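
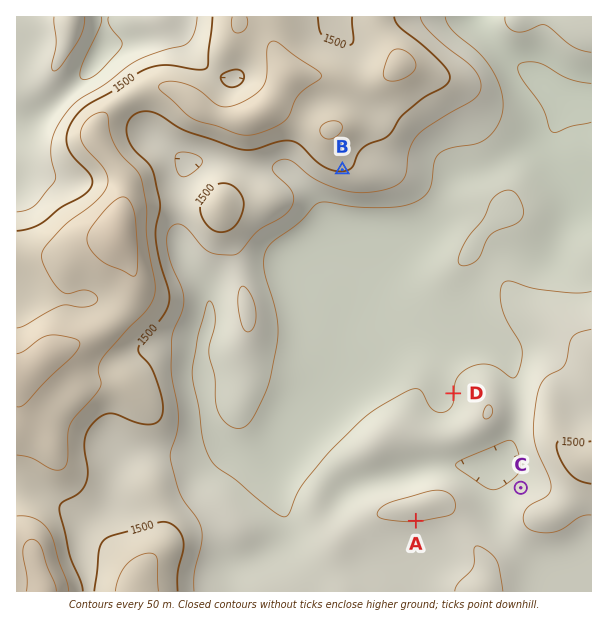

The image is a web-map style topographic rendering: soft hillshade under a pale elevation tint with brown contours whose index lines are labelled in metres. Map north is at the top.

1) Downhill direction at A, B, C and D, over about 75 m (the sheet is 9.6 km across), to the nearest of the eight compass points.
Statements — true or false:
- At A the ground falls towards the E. false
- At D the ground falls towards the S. false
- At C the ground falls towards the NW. true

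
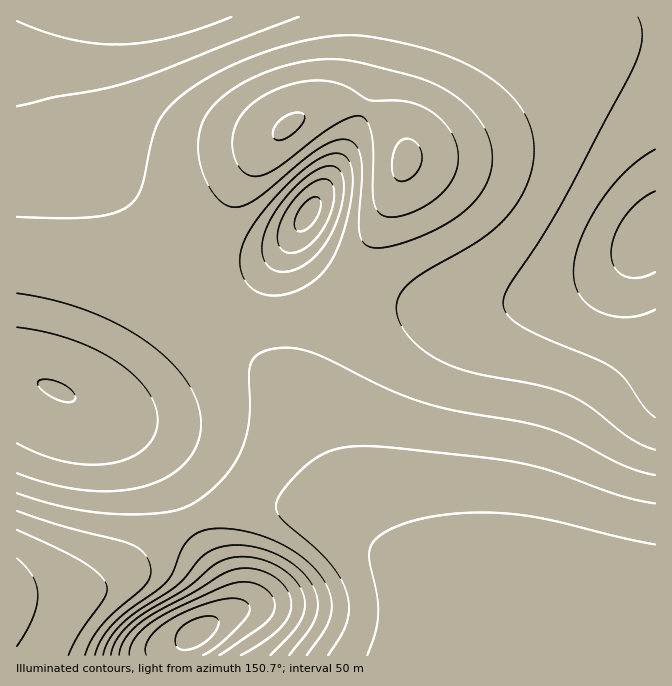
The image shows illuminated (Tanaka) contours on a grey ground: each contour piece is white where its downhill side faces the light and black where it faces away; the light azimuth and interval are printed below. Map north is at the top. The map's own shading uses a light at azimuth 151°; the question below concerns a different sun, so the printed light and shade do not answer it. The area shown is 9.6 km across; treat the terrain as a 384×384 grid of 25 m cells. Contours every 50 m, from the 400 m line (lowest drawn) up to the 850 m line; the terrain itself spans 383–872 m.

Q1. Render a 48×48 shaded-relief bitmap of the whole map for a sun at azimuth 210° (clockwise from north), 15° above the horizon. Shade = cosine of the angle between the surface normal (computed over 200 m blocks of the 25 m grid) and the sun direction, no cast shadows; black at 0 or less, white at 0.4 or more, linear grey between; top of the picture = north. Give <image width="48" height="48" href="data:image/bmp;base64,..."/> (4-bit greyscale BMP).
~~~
<image width="48" height="48" href="data:image/bmp;base64,Qk32BAAAAAAAAHYAAAAoAAAAMAAAADAAAAABAAQAAAAAAIAEAAATCwAAEwsAABAAAAAAAAAAAAAAABEREQAiIiIAMzMzAERERABVVVUAZmZmAHd3dwCIiIgAmZmZAKqqqgC7u7sAzMzMAN3d3QDu7u4A////AKqqqqmaq8zd7ty7uqqZmZmZmaqqqqqqqqqqqpd3iqu8zdy7qpmZmZmZmqqqqqqqqqqqqXUzNVZ4q7upmIiZmZmqqqqqqqqqqqqqqoYxABI1eIh2ZneJmZqqqqqqqqqqqru7uqhkIREjRVQzNFaImaqqqqqqqqq7u7u7u7updlREMyEAE1aJmqqqqqqqq7u7u8zMzMzMupdkIQAAE1eJqqqqqqq7u7u7u93d3d3cy6hkIAABNXiaqqqqq7u7u7u7u//u7u3dy6hkIQEjV4mqqqqru7u7u7zMzP///+7ty6l2RERWiZqqqru7u7u7zMzMzP////7tzLqYd3eJmqqqu7u7u7vMzMzN3f///+7t3LupmZmaqqq7u7u7u8zMzM3d3f///u7dzLu6qqqqqqu7u7u7zMzMzd3d7v/+7t3cy7uqqqqqqru7u7vMzMzM3d3e7u7t3dzLu6qqqqqqqru7u8zMzMzN3d3u7t3dzMu7qqqZmaqqq7u7vMzMzMzd3d3u7szMy7uqmZmZmZqqq7u8zMzMzM3d3d3u7szLu6qZmIiImZqqq7u8zMzMzd3d3d3d3cu7qpmIiIiIiZqqu7vMzMzN3d3d3d3d3LuqmYiHd3eIiZqqu7vMzMzN3d3d3d3MzKqZiHd3d3eImZqru7vMzMzMzMzMzMzMu5mId3ZmZ3eImaqru7vMzMzMzMzMzMzMu4d3ZmZmZ3iJmqq7u7vMzMzMzMzMzMzMu3ZmZmZnd4iZqru7u7u7zMzMu7zMzMzMu2ZmZmZ3iJmqu7u7u7u7u7u7u7u8zMzMy2ZmZ3eIiZqrvMzLu7u7u7u6qru7zMzMzHd3eIiZmaqrzN3Mu6qqqqqqqqq7vMzMzIiIiZmaqqq7zd7cuqqZmZmZmqqru8zMzJmZmaqqqqqrze7tupmZmZmZmZqqu8zMzKqqqqqqqqqqvO/9ypiIiIiImZmqq7vMzKqqqqqqqqqqq97+yod3d3iIiZmaqru7u7u7u7qqqqmZmr3tuYdmZ3eIiZmaqqqqqru7u7qqqZmIiZq7qHZmZ3eIiZmaqqqqmbu7u6qqqZiHd4iZh2VWZ3iImZmqqqqZmbu7uqqqmYh3d3ZmVURWd4iZmaqqqqmZiLu7qqqpmYh3ZmZUMzRWeJmaqqqqqqmZiLu6qqqpmYh3dmZUMiNWiaqru7u6qqmZiLuqqqqpmYiHd3dlMiNXmrvMy7u7qqqZmKqqqqqpmZiIiIh2UzRYq8zMzMu7uqqZmaqqqqqqmZmZmZmYdlV5vN3d3My7uqqpmaqqqqqqqqqqqqu7qYiaze7t3cy7uqqpmaqqu7u7u7u7u8zMy7u83u7u3cy7uqqqmau7u7u7u7vMzN3d3d3d7u7t3My7uqqqqbu7vMzMzMzM3d7u7u7u7u7d3Mu7uqqqqrvMzMzMzMzd3d7u7u7u7u3dzLu7qqqqqszMzMzd3d3d3d7u7u7t3d3My7u7qqqqqszN3d3d3d3d3d3d3d3d3MzLu7u6qqqqqszd3d3d3d3d3d3d3d3czMy7u7uqqqqqqg=="/>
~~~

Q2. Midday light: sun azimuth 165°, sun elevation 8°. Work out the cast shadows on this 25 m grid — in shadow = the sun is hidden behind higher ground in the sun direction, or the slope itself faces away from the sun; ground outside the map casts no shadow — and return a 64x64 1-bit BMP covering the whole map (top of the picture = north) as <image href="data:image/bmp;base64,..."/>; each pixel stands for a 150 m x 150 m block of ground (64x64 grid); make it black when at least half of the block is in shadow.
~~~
<image width="64" height="64" href="data:image/bmp;base64,Qk0+AgAAAAAAAD4AAAAoAAAAQAAAAEAAAAABAAEAAAAAAAACAAATCwAAEwsAAAIAAAAAAAAA////AAAAAAAD4AAAAAAAAAP4AAAAAAAAA/4AAAAAAAAD/+AAAAAAAAP/8AAAAAAAA//8AAAAAAAB//8AAAAAAAH//+AAAAAAAf//+AAAAAAB///4AAAAAAH///gAAAAAAP//+AAAAAAAf//wAAAAAAA//+AAAAAAAB//wAAAAAAAB/+AAAAAAAAA/gAAAAAAAAAAAAAAAAAAAAAAAAAAAAAAAAAAAAAAAAAAAAAAAAAAAAAAAAAAAAAAAAAAAAAAAAAAAAAAAAAAAAAAAAAAAAAAAAAAAAAAAAAAAAAAAAAAAAAAAAAAAAAAAAAAAAAAAAAAAAAAAAAAAAAAAAAAAAAAAAAAAAAAAAAAAAAAAAAAAAAAAAAAAAAAAAAAAAAAAAAAAAAAAAAAAAAAAAAAAAAAAAAAAAAAAAAAAAAAAAAAAAAAAAAAAAAAAAAAAAAAAAAAAAAAAAAAAADAAAAAAAAAAeAAAAAAAAAB8AAAAAAAAAH4AAAAAAAAAfwAAAAAAAAB/gAAAAAAAAH/AAAAAAAAAf+AAAAAAAAB/4AAAAAAAAH/gAAAAAAAAf+AAAAAAAAA/4AAAAAAAAD/gAAAAAAAAH8AAAAAAAAAPAAAAAAAAAAAAAAAAAAAAAAAAAAAAAAAAAAAAAAAAAAAAAAAAAAAAAAAAAAAAAAAAAAAAAAAAAAAAAAAAA=="/>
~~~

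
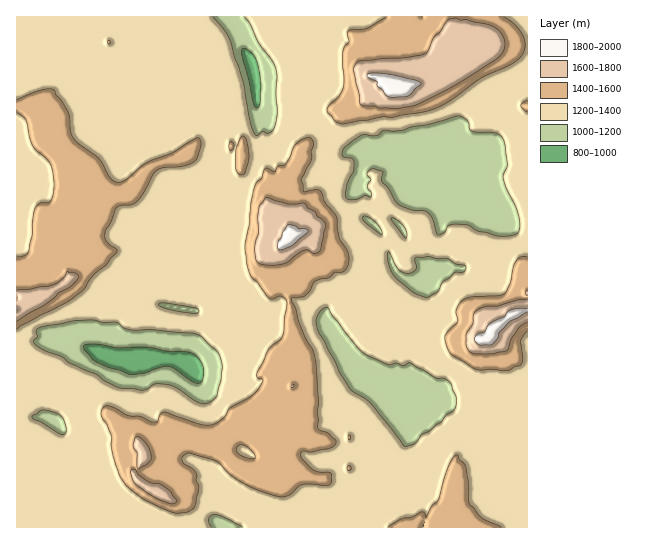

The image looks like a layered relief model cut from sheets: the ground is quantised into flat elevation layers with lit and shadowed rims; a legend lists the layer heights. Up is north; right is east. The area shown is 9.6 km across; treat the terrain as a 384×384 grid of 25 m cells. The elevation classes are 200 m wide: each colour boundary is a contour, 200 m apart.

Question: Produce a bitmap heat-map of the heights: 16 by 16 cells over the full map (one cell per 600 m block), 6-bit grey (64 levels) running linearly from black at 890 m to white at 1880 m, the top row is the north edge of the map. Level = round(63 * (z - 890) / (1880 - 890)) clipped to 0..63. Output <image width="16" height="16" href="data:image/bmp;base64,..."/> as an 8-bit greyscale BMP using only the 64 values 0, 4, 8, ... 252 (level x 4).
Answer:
<image width="16" height="16" href="data:image/bmp;base64,Qk02BQAAAAAAADYEAAAoAAAAEAAAABAAAAABAAgAAAAAAAABAAATCwAAEwsAAAABAAAAAAAAAAAAAAEBAQACAgIAAwMDAAQEBAAFBQUABgYGAAcHBwAICAgACQkJAAoKCgALCwsADAwMAA0NDQAODg4ADw8PABAQEAAREREAEhISABMTEwAUFBQAFRUVABYWFgAXFxcAGBgYABkZGQAaGhoAGxsbABwcHAAdHR0AHh4eAB8fHwAgICAAISEhACIiIgAjIyMAJCQkACUlJQAmJiYAJycnACgoKAApKSkAKioqACsrKwAsLCwALS0tAC4uLgAvLy8AMDAwADExMQAyMjIAMzMzADQ0NAA1NTUANjY2ADc3NwA4ODgAOTk5ADo6OgA7OzsAPDw8AD09PQA+Pj4APz8/AEBAQABBQUEAQkJCAENDQwBEREQARUVFAEZGRgBHR0cASEhIAElJSQBKSkoAS0tLAExMTABNTU0ATk5OAE9PTwBQUFAAUVFRAFJSUgBTU1MAVFRUAFVVVQBWVlYAV1dXAFhYWABZWVkAWlpaAFtbWwBcXFwAXV1dAF5eXgBfX18AYGBgAGFhYQBiYmIAY2NjAGRkZABlZWUAZmZmAGdnZwBoaGgAaWlpAGpqagBra2sAbGxsAG1tbQBubm4Ab29vAHBwcABxcXEAcnJyAHNzcwB0dHQAdXV1AHZ2dgB3d3cAeHh4AHl5eQB6enoAe3t7AHx8fAB9fX0Afn5+AH9/fwCAgIAAgYGBAIKCggCDg4MAhISEAIWFhQCGhoYAh4eHAIiIiACJiYkAioqKAIuLiwCMjIwAjY2NAI6OjgCPj48AkJCQAJGRkQCSkpIAk5OTAJSUlACVlZUAlpaWAJeXlwCYmJgAmZmZAJqamgCbm5sAnJycAJ2dnQCenp4An5+fAKCgoAChoaEAoqKiAKOjowCkpKQApaWlAKampgCnp6cAqKioAKmpqQCqqqoAq6urAKysrACtra0Arq6uAK+vrwCwsLAAsbGxALKysgCzs7MAtLS0ALW1tQC2trYAt7e3ALi4uAC5ubkAurq6ALu7uwC8vLwAvb29AL6+vgC/v78AwMDAAMHBwQDCwsIAw8PDAMTExADFxcUAxsbGAMfHxwDIyMgAycnJAMrKygDLy8sAzMzMAM3NzQDOzs4Az8/PANDQ0ADR0dEA0tLSANPT0wDU1NQA1dXVANbW1gDX19cA2NjYANnZ2QDa2toA29vbANzc3ADd3d0A3t7eAN/f3wDg4OAA4eHhAOLi4gDj4+MA5OTkAOXl5QDm5uYA5+fnAOjo6ADp6ekA6urqAOvr6wDs7OwA7e3tAO7u7gDv7+8A8PDwAPHx8QDy8vIA8/PzAPT09AD19fUA9vb2APf39wD4+PgA+fn5APr6+gD7+/sA/Pz8AP39/QD+/v4A////AHSAgHyMgFh4gIB8fISgiGB8eHCYtJR4mJyIgHh0kHBcbFxorKyYnJigjIBsUGx4aFRUfIyIfIioqIx4RCxIaHB4eGA4QChQiKiEQCwwSHR4XDgcEBggTHycbDxQWHzAoIhQSFBQUFR0hFBgdGyEyNi4rGxUVFRUgJh8fGBEWHCYlKicdGRUWKzIrIBUUExUeIScnHxsVFSo4LxkUFRIPECAlJyMeGhglKiETEw4LCxMfKCMgISEgICIdEg4LCwsTJSYfHx4gHxQbIBwXEw8TFyMhHx8fIB0LGiApNjQnHR8YICAgHx8YCRwgKTIyNC8gFx4gIB4fFBIfICInKDEyJg="/>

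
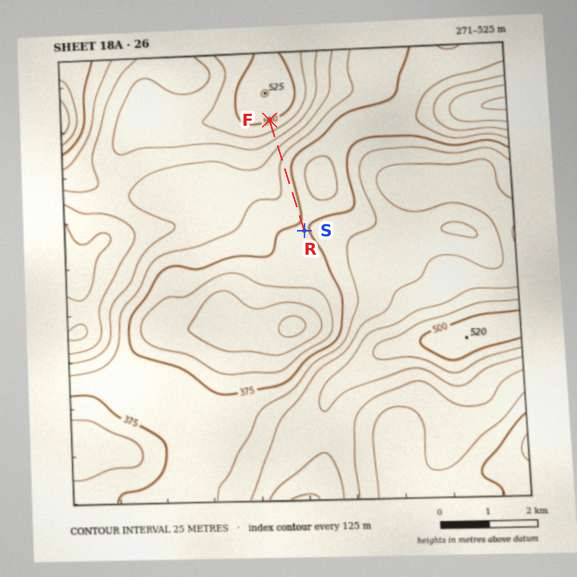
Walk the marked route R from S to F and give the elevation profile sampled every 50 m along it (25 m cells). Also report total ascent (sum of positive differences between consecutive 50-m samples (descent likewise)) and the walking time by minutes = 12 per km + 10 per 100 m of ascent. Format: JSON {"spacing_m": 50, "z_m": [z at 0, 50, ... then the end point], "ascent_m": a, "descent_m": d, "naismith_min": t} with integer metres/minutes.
{"spacing_m": 50, "z_m": [373, 373, 374, 374, 375, 375, 376, 376, 377, 378, 378, 379, 380, 381, 381, 382, 382, 383, 383, 383, 384, 384, 384, 385, 385, 385, 386, 387, 388, 390, 392, 395, 398, 402, 406, 411, 416, 422, 427, 434, 440, 447, 453, 460, 467, 473, 479, 485, 491, 496, 501, 501], "ascent_m": 128, "descent_m": 0, "naismith_min": 43}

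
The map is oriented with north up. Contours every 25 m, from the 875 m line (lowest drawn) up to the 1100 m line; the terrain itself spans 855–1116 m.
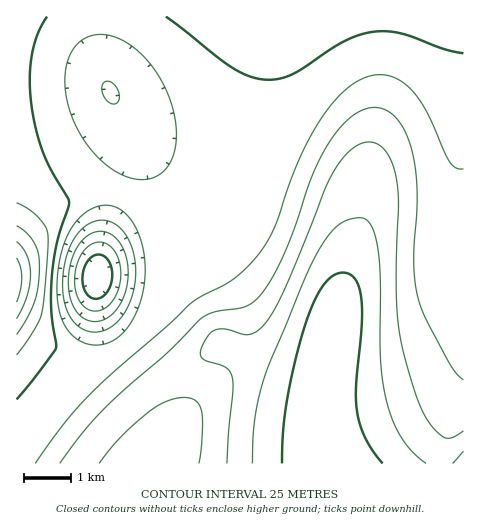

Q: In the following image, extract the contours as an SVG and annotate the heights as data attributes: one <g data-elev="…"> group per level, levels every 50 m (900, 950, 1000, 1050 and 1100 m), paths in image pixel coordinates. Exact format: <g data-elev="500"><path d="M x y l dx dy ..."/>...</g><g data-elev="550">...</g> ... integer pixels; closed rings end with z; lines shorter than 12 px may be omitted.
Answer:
<g data-elev="900"><path d="M252 463l2-40 8-38 8-22 35-84 14-29 13-18 12-11 16-3 7 2 4 6 4 10 3 14 2 31 1 80 2 22 4 21 7 19 8 16 11 14 13 10"/><path d="M453 463l10-12"/><path d="M91 311l-8-5-6-9-2-12 0-13 4-13 6-10 9-6 8-1 8 4 7 9 3 12 0 14-4 13-6 10-9 6z"/></g><g data-elev="950"><path d="M60 463l22-29 20-23 23-22 42-36 33-33 14-8 31-5 8-5 7-7 12-17 12-23 11-30 16-46 14-31 11-16 11-11 11-9 11-4 12 0 11 6 10 11 7 16 5 20 3 24 0 24-3 50 3 35 8 23 21 40 9 15 8 8"/><path d="M199 463l3-30 0-22-6-10-4-2-7-2-18 4-17 10-29 26-22 26"/><path d="M90 332l-13-7-9-13-5-19 0-22 6-22 9-16 13-10 7-3 7 0 7 3 7 4 10 14 6 19 0 23-6 21-10 16-14 10-8 2z"/><path d="M110 103l-6-6-2-7 1-6 3-3 5 1 4 3 4 10 0 4-2 4-4 1z"/></g><g data-elev="1000"><path d="M17 399l20-24 19-27-5-39 1-35 5-32 12-39-1-4-17-28-8-19-7-23-5-26-1-26 2-23 6-20 9-17"/><path d="M166 17l64 49 16 9 17 4 14 0 13-4 53-33 15-7 16-3 12-1 14 2 44 16 19 4"/></g><g data-elev="1050"><path d="M17 334l10-16 8-17 3-15 1-20-1-13-4-10-7-10-10-7"/></g><g data-elev="1100"><path d="M17 302l3-12 2-12-1-11-4-9"/></g>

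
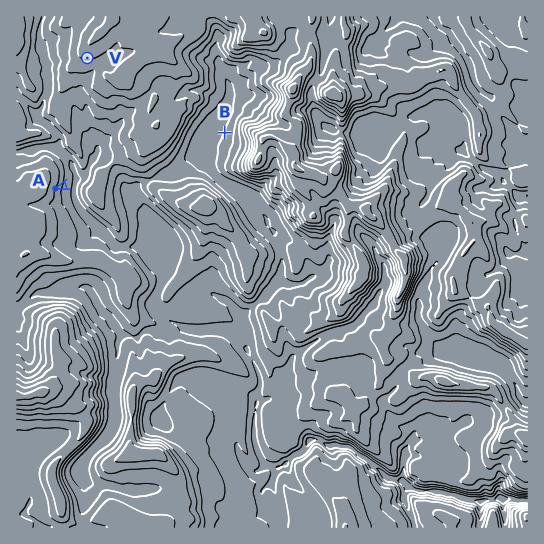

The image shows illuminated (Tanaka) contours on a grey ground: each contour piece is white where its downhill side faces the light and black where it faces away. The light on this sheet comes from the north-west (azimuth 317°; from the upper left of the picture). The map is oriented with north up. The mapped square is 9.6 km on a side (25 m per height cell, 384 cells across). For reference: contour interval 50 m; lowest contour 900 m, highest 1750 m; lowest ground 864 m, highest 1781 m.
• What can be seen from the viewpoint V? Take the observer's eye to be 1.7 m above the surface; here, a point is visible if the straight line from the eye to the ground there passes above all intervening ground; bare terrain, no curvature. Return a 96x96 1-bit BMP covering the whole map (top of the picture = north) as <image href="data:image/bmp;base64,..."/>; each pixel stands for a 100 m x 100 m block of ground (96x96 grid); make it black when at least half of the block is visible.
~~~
<image width="96" height="96" href="data:image/bmp;base64,Qk2+BAAAAAAAAD4AAAAoAAAAYAAAAGAAAAABAAEAAAAAAIAEAAATCwAAEwsAAAIAAAAAAAAA////AAAAAAAAAAAAA////BAAAAAAAAAAR////hAAAAAAAAAAB8P//gAAAAAAAOAAADn/ngAAAAAAAMAAAPn/vgAAAAAAAAAA4/n/PgAAAAAAAAAA4/B+fgAAAAAAAAAAZ/B8fgAAAAAAAAAAx/x9/gAAAAAAAAABz/5v/gAAAAAAAAAD3+AP8AAAAAAAAAAH/8AH4AAAAAAAAOAH8AADgAAAAAAAAPgeAAAAAAAAAAAAAH/8AAEAAAAAAAAAAH/wAACAAAAAAAAAAHwAAADgAAAAAAAAADwAAADgAAAAAAAAADwAAAHAAAAAAAAAADwAAAAAAAAAAAAAADgAAAAAAAAAAAAAADAAAAAAAAAAAAAAADgAAAAAAAAAAAAAA/wAAAAAAAAAAABAADwAAAAAAAAAAAD8ADwAAAAAAAAAAAD/gD4AAAAAAAAAAAD/+B/AAAAAAAAAAAD/4B/gAAAAAAAAAAD/wA/wAAAAAAAAAADgj4/4AAAAAAAAAADg/8D+AgAAAAAAAADB/4B//AAAAAAAAADB/4A/+AAAAAAAAAAB/4A/8AAAAAAAAAAZ/4AfgAAAAAAAAAAf/wAAAAAAAAAAAAAH/gAYAAAAAAAAAAAP/AAQAAAAAAAAAAAf+AAAAAAAAAAAAAAP+AAAAAAAAAAAAAAD8AAAAAAAAAAAAAAAAAAQAAAAAAAAAAAAABAQAAAAAAAAAAAAABgAAAAAAAAAAAAAABgAAAAAAAAAAAAAAB/AAAAAAAAAAAAAAB+AAAAAAAAAAAAAAD8AAAAAAAAAAAAAAP8AAAAAAAAAAAAB//4AAAAAAAAAAAD//4wAAAAAAAAAAAD//AAAAAAAAAAAAADw+AAAAAAAAAAAAADx+AAAAAAAAAAAAAD/+BgAAAAAAAAAAAD/+BgAAAAAAAAAAAD/8DAAAAAAAAAAAAD/8HAAAAAAAAAAAAC/8GAAQAAAAAAAAACD4OAA8AAAAAAAAACBwcAAAAAAAAAAAACHj4AAAAAAAAAAAAD+j4AAAAAAAAAAAAD/j4AAAAAAAAAAAAD/h4AAAAAAAAAAAAD/h8AAAAAAAAAAAAD/B4AAAAAYAAAAAAA/BAAAAAAQAAAAAAAMDAAAAAQQAAAAAAAADAAAAAQQAAAAAAAAHAAAAAQQAAAAAAAAOAAAAAQAAAAAAADgOAAAAAcAAAAAAAD4OAAAAAGAAAAAAADweAAAAAAAAAAAAADg+AAAAAAAAAAAAADg+AAAAAAgAAAAAADB+AAAAAAgAAAAAAAB+AAAAAAgAAAAAAAR+AAAAAAwAAAAAAAY8AAAAAAwAAAAAAA4fwAAAAAwAAAAAAAwZ7AAAAA4AAAAAABwZ/AAAAAYAAAAAABgK/gAAAAMAAAAAADAPfwAAAAOAAAAAACADH4AAAACAAAAAACABB/wAAAAAAAAAACAAAPwAAAAAAAAAACAAADgAAAAAAAAAAAAAAAAAAAAAAAAAAAAAAAAABAAAAAAAAAAAAAAAAwAAAAAAAAAAAAAABwAAAAAAAAAAAAAADgAAAAAAAA="/>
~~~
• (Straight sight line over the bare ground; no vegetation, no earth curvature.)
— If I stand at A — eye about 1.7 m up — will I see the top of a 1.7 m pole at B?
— No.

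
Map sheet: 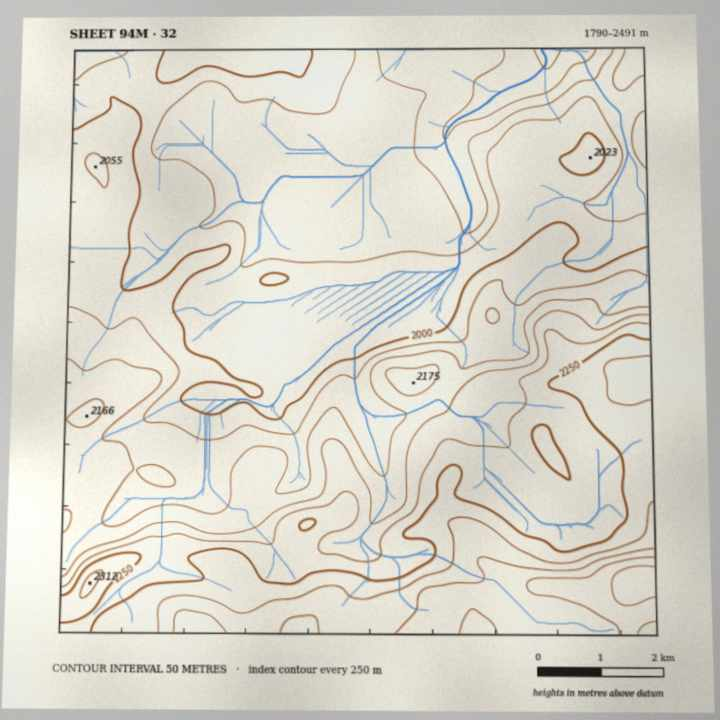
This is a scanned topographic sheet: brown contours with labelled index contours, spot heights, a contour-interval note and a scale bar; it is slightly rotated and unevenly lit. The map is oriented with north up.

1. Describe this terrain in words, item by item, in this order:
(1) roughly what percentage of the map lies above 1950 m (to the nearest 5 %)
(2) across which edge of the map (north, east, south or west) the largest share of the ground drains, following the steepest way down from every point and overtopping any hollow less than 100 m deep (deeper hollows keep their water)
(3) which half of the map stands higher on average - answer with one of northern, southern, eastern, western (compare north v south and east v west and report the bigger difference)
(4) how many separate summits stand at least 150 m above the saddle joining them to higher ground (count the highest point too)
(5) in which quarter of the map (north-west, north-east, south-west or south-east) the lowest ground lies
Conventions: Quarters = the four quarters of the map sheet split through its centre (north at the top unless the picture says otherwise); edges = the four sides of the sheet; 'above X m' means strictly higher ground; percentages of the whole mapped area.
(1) Ground above 1950 m makes up about 80 % of the sheet.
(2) The largest share of the runoff leaves by the northern edge.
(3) The southern half stands higher on average than the northern half.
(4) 1 summit rises at least 150 m above its surroundings.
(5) Look to the north-east quarter for the lowest ground.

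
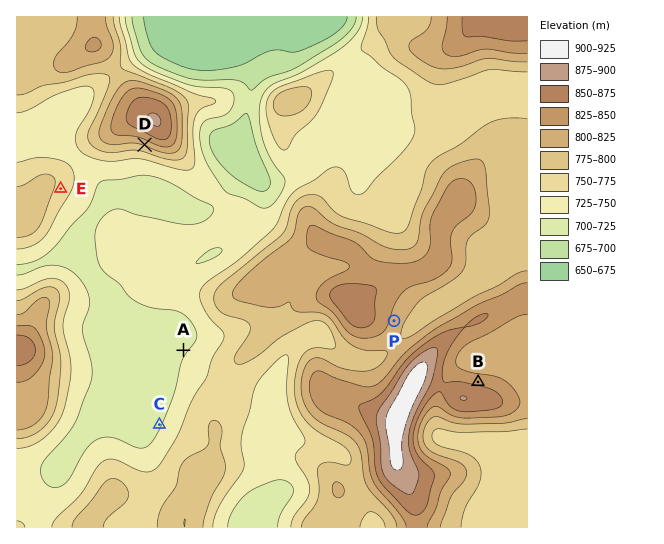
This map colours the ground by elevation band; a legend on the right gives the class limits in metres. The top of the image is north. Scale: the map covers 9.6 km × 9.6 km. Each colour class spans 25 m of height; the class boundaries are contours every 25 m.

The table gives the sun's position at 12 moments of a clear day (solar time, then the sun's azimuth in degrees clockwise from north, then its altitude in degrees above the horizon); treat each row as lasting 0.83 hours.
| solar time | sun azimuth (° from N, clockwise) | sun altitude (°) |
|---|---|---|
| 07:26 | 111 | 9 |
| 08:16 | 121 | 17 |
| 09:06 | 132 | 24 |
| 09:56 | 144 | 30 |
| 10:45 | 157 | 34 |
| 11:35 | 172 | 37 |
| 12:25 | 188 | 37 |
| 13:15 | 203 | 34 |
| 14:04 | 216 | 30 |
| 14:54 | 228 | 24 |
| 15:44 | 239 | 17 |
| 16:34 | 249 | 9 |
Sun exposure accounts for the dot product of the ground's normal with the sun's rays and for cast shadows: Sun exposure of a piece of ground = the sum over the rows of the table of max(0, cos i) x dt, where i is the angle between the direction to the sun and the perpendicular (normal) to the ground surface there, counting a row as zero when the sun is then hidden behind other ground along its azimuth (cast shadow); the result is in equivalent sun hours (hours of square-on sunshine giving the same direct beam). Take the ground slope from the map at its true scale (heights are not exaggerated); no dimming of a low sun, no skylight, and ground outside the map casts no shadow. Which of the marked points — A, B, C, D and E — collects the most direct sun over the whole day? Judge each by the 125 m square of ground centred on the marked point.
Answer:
D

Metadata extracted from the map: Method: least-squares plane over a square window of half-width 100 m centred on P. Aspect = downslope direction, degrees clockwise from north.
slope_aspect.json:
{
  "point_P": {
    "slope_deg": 5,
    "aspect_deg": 111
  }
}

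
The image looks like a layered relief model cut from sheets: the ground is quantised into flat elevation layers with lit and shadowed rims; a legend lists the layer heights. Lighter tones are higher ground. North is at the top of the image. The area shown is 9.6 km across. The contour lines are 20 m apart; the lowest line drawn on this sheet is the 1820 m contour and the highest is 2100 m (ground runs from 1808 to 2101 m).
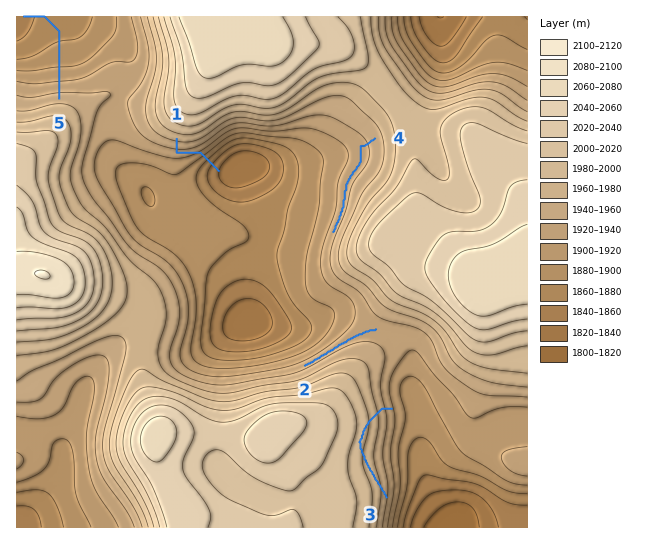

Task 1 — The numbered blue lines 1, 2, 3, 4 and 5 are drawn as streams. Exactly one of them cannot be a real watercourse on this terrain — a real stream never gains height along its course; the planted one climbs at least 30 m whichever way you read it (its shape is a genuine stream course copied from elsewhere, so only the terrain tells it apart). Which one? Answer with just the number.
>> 3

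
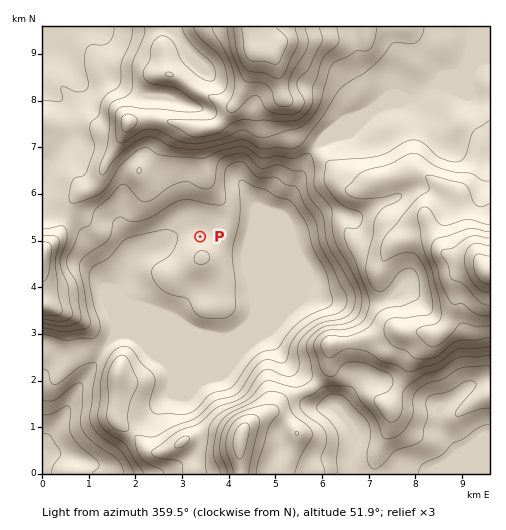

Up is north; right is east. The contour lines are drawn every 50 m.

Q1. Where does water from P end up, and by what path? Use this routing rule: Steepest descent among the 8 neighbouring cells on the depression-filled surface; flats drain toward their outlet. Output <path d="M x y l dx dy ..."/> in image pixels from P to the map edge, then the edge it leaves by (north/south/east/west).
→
<path d="M200 237l0-3-5-4-12 0-17 16-8 3-15 3-8 4-6 6-4 19-4 5 0 46-18 18-11 18-4 4-14 21-8 19-12 16-8 8-2 6 0 7-1 1"/>
exit: west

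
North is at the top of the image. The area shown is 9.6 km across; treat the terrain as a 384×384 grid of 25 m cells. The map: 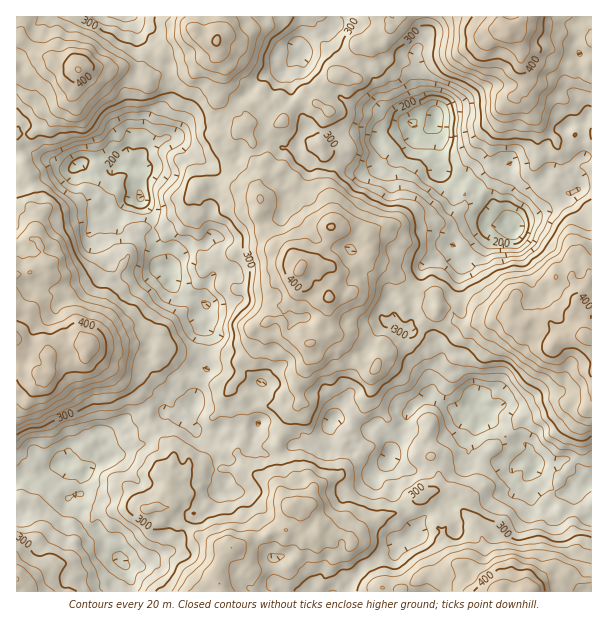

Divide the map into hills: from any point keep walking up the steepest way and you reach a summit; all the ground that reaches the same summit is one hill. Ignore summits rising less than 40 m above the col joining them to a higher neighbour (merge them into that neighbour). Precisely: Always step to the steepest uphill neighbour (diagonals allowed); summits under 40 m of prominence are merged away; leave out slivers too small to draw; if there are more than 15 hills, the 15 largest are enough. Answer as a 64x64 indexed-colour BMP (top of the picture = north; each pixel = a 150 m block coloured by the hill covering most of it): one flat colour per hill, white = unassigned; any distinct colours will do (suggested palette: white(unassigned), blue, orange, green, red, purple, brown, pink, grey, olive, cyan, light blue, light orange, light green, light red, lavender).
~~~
<image width="64" height="64" href="data:image/bmp;base64,Qk12CAAAAAAAAHYAAAAoAAAAQAAAAEAAAAABAAQAAAAAAAAIAAATCwAAEwsAABAAAAAAAAAA////ALR3HwAOf/8ALKAsACgn1gC9Z5QAS1aMAMJ34wB/f38AIr28AM++FwDox64AeLv/AIrfmACWmP8A1bDFAJmZmZmZmZMzMzMzMzMzMzMzMzZmZmZmZmZmZmZmZmZmmZmZmZmZkzMzMzMzMzMzMzMzNmZmZmZmZmZmZmZmZmaZmZmZmZkzMzMzMzMzMzMzMzMzZmZmZmZmZmZmZmZmZpmZmZmZmTMzMzMzMzMzMzMzMzMzZmZmZmZmZmZmZmZmmZmZmZkzMzMzMzMzMzMzMzMzMzMzZmZmZmZmZmZmZmaZmZmZmTMzMzMzMzMzMzMzMzMzMzM2ZmZmZmZmZmZmZpmZmZmTMzMzMzMzMzMzMzMzMzMzMzNmZmZmZmZmZmZmmZmZmTMzMzMzMzMzMzMzMzMzMzMzM2ZmZmZmZmZmZmaZmZmTMzMzMzMzMzMzMzMzMzMzMzMzZmZmZmZmZmYWZpmZmTMzMzMzMzMzMzMzMzMzMzMzMzZmZmZmZmZmYRFhmZmZMzMzMzMzMzMzMzMzMzMzMzMzZmZmZmZmZmZmERGZmZkTMzMzMzMzMzMzMzMzMzMzMzNmZmZmZmZmZmEREZmZmRMzMzMzMzMzMzMzMzMzMzMzM2ZmZmZmZmZmERERVVWZETMzMzMzMzMRMzMzMzMzMzMzZhFmZmZmZmYRERRVVVUREzMzMzMzMxMzMzMzMzMzMzMRERFmZmERZEQRRFVVVRETMzMzMzMzMzMxETMzMzMzMxERERFhEREUREREVVVVUREzMzMzMzMzMxERIiIhETMyEREREREREURERERVVVVVERMzMzMzMREzMSIiIiERExIhEREREREURERERFVVVVVVUREzMzERERESIiIiIRESIiEREREREUREREREVVVVVVVVUREzERERESIiIiIhESIiIRERERFERERERERVVVVVVVVVUVVRERERIiIiIiISIiIiERERFERERERERFVVVVVVVVVVVVURERESIiIiIiIiIiIhEREUREREREREVVVVVVVVVVVVURERERIiIiIiIiIiIiIREURERERERERVVVVVVVVVVVVREREREiIiIiIiIiIiIkQRRERERERERFVVVVVVVVVVVVURERIiIiIiIiIiIiIiJEREREREREREVVVVVVVVVVVVVVIiIiIiIiIiIiIiIiIkRERERERERERVVVVVVVVVVVVVUiIiIiIiIiIiIiIiIiRERERERERERFVVVVVVVVVVVVVSIiIiIiIiIiIiIiIiREREREREREREVVVVVVVVVVVVVVIiIiIiIiIiIiIiIiRERERERERERERVVVVVVVVVVVVVUiIiIiIiIiIiIiIkRERERERERERERFVVVVVVVVVVVVVSIiIiIiIiIiIiIkREREREREREREREVVVVVVVVVVVVVVIiIiIiIiIiIiIiRERERERERERERERVVVVVVVVVVVVVEREiIiIiIiIiIiJERERERERERERERFVVVVVVVVVVVRERERIiIiIiIiIiIiJEREREREREREREVVVVVVVVVVVREREREiIiIiIiIiIiIkRERERERERERERVVVVVVVURFVERESEiIiIiIiIiIiIiJERERERERERERFVVVVVVEREREREiIiIiIiIiIiIiIiIiREREREREREREVVVVVVERERERIiIiIiIiIiIiIiIiIiIkQURERERERERVVVVVURERERERIiIiIiIiIiIiIiIiIiIRFERERERERFVVVVURERERERERIiIiIiIiIiIiIiIiIiERREREREREVVVVVVEREREREREiIiIiIiIiIiIiIiIiIiEURERERERVVVVVURERERERESIiIiIiIiIiIiIiIiIiIiERFERERFVVVVVVERERERERIiIiIiIiIiIiIiIiIiIiERERFEREVVVVVVVREREREREiIiIiIiIiIiIiIiIiIiERERERRERVVVVVVVVVERERESIiIiIiIiIiIiIiIiIhERERERERRFVVVVVVVVERERERIiIiIiIiIiIiIiIiIhERERERERERVVVVVVFVUREREREiIiIiIiIiIhIiIiIhERERERERERFVVVdxERcREREREiIiIiIiIRERESIiIiEREREREREREVVXd3d3dxcREREiIiIiIiIREREREiIiIRERERERERERF3d3d3d3d3EREiIiIiIkQRERERESIiIhEREREREREREXd3d3d3d3d4EiIiIiIkREERERERIiIiERERERERERERd3d3d3d3d3iIIiIiIiREREREREREIiERERERERERERd3d3d3d3d3eIiIiCIiJEREREREREERERERERERERERF3d3d3d3d3d4iIiIgiJERERERERBEREREREREREREREXd3d3d3d3d3eIiIiCIkREREREERERERERERERERERERd3d3d3d3d3d4iIiIiERERERBERERERERERERERERERF3d3d3d3d3d3iIiIiIhEREQREREREREREREREREREREXd3d3d3d3d3eIiIiIiIREQRERERERERERERERERERERd3d3d3d3d3d4iIiIiIiIRBERERERERERERERERERERF3d3d3d3d3eIiIiIiIiIiEEREREREREREREREREREREXd3d3d3d3d4iIiIiIiIiIgRERERERERERERERERERERd3d3d3d3d4iIiIiIiIiIiIERERERERERERERERERERF3d3d3d3d3iIiIiIiIiIiIiIEREREREREREREREREREXd3d3d3d3iIiIiIiIiIiIiIgRERERERERERERERERER"/>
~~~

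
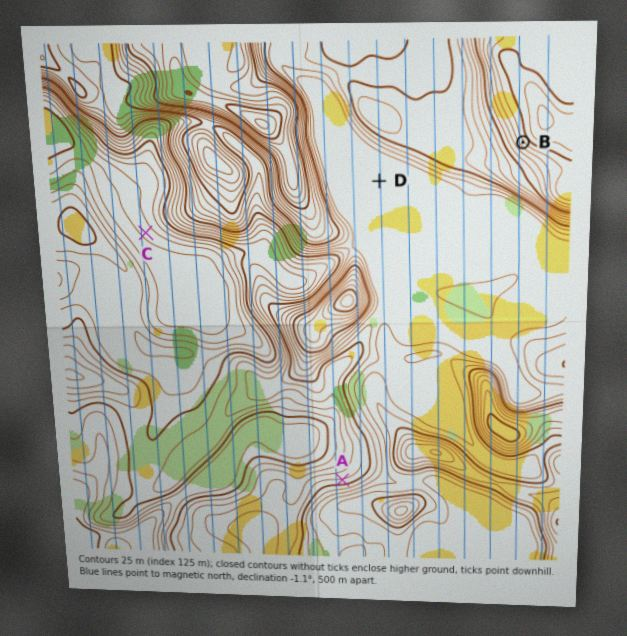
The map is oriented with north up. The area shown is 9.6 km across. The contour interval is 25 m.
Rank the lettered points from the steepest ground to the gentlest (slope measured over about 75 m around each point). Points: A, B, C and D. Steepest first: B A C D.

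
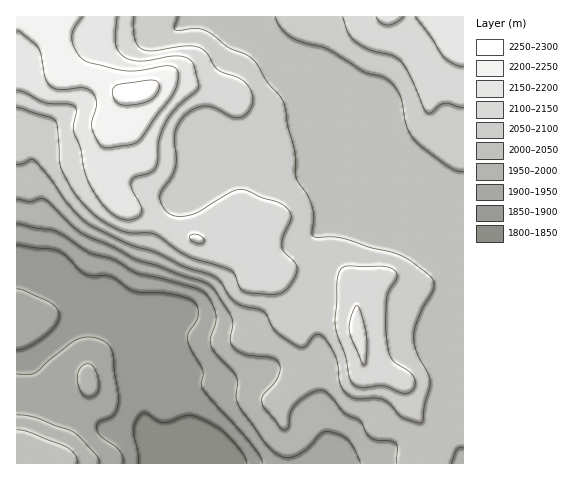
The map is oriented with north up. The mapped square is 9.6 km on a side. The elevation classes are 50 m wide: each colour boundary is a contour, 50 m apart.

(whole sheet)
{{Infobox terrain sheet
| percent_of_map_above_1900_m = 88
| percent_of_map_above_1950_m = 79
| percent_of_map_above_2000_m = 72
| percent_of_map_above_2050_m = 46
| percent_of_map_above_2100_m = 26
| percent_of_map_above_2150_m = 11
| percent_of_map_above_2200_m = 4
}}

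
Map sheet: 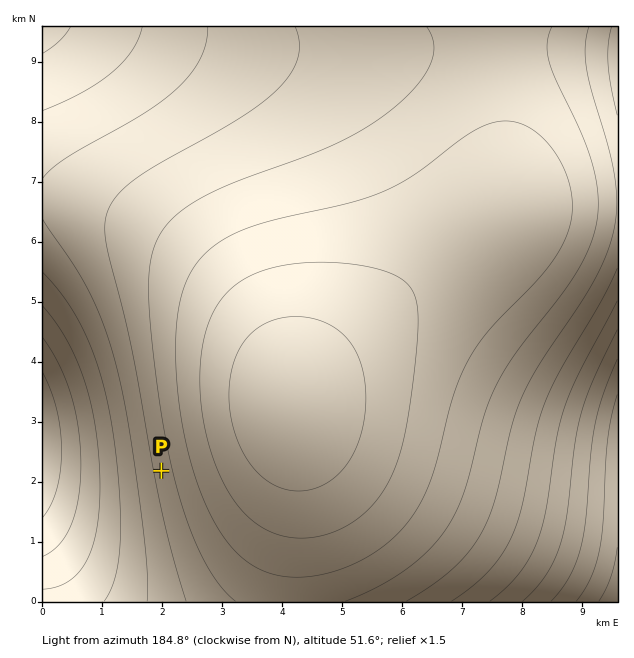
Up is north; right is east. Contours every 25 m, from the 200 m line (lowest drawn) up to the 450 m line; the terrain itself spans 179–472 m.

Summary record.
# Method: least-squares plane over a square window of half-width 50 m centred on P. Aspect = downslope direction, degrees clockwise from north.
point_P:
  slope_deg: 5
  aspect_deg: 78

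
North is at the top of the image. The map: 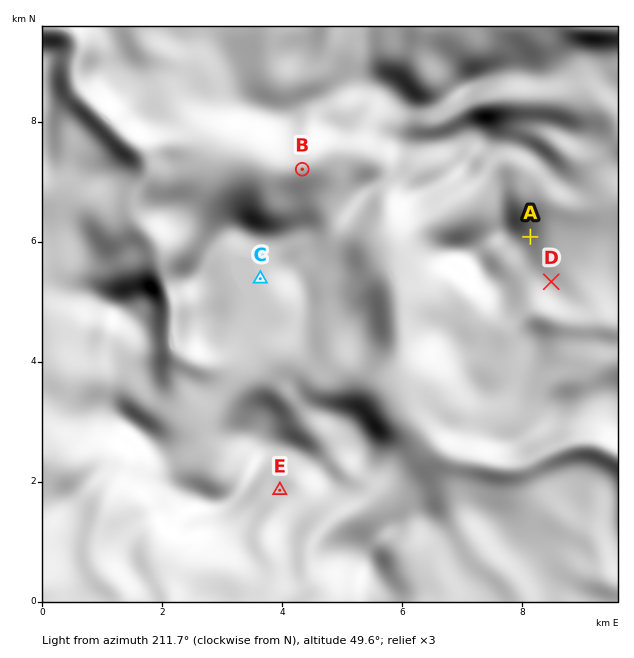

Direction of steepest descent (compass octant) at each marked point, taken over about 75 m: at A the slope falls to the E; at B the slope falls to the NW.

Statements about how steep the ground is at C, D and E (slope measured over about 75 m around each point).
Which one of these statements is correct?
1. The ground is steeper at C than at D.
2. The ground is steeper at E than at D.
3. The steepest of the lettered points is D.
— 2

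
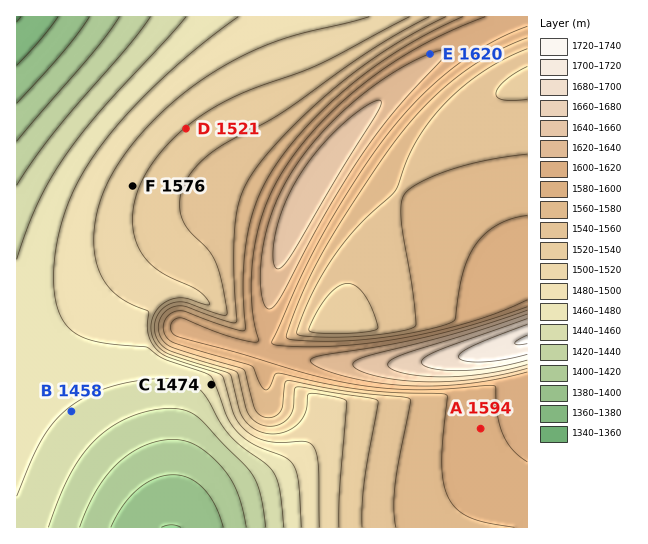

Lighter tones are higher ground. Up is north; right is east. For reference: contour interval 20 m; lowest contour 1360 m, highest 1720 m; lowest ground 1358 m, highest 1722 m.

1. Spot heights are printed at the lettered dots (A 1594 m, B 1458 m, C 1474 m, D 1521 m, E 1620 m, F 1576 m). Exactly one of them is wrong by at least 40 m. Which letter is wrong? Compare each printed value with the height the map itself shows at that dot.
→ F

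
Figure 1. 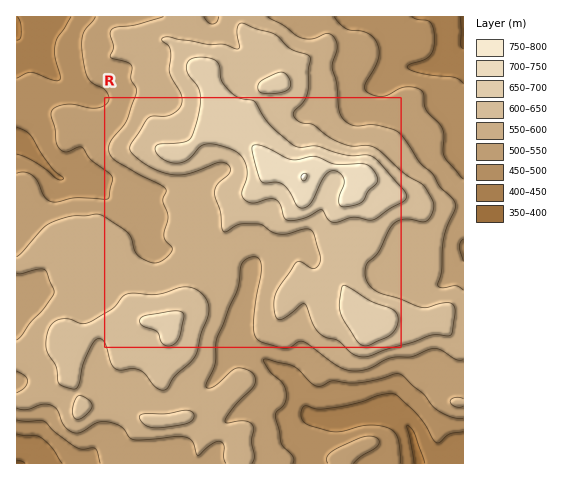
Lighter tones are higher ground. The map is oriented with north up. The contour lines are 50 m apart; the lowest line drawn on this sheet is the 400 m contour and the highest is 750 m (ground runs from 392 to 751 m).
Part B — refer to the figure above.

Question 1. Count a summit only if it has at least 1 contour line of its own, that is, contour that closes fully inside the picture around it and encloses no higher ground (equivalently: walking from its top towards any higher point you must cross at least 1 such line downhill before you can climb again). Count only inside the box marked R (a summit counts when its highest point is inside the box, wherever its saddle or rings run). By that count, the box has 3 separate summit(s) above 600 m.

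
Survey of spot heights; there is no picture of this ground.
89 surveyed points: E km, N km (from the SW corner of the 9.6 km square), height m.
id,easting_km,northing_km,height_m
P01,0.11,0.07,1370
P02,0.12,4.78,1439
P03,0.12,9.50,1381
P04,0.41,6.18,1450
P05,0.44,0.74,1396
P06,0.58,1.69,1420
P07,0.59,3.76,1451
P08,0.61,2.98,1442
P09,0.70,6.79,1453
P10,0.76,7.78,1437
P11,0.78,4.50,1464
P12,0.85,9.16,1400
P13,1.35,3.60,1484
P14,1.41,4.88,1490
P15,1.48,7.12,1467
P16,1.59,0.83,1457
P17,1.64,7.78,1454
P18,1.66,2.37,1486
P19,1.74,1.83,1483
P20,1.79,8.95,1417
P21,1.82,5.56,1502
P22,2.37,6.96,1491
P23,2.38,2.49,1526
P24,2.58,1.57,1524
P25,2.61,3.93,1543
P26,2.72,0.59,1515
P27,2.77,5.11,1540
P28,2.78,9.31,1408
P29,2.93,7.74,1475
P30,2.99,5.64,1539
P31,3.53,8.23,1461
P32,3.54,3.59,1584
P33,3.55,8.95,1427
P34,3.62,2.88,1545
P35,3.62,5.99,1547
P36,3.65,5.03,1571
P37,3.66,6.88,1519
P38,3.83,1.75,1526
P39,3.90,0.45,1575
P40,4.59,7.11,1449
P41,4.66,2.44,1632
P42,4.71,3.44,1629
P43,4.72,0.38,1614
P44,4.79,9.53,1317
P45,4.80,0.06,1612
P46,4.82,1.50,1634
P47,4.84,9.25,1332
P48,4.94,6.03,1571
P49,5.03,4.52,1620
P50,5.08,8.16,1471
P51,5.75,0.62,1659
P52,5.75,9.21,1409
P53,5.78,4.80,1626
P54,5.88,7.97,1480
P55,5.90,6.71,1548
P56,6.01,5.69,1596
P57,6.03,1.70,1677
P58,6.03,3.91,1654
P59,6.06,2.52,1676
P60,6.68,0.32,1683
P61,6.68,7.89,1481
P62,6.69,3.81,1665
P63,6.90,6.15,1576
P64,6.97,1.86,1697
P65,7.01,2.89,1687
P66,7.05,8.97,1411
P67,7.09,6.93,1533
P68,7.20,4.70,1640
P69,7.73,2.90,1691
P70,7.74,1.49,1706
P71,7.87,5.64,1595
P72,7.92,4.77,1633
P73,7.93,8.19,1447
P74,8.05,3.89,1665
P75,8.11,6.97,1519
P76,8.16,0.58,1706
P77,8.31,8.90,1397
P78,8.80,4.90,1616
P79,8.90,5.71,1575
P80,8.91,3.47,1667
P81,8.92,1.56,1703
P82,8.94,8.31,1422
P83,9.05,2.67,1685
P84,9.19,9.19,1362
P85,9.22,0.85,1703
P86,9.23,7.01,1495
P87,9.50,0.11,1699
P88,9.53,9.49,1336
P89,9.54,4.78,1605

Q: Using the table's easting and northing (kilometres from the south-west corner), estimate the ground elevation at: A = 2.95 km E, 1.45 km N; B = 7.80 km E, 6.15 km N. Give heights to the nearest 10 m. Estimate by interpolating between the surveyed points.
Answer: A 1540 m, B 1570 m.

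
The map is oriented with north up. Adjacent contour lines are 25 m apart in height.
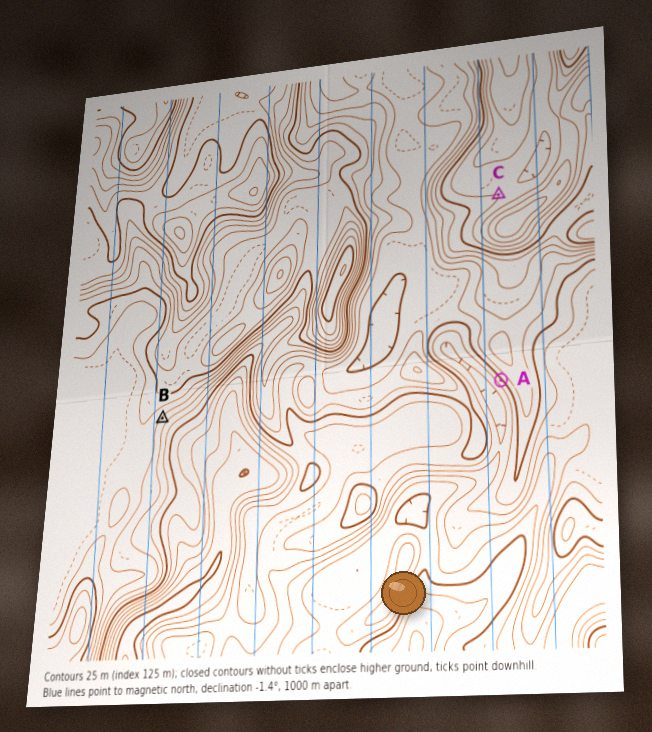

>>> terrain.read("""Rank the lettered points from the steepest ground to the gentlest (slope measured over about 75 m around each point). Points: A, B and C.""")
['A', 'B', 'C']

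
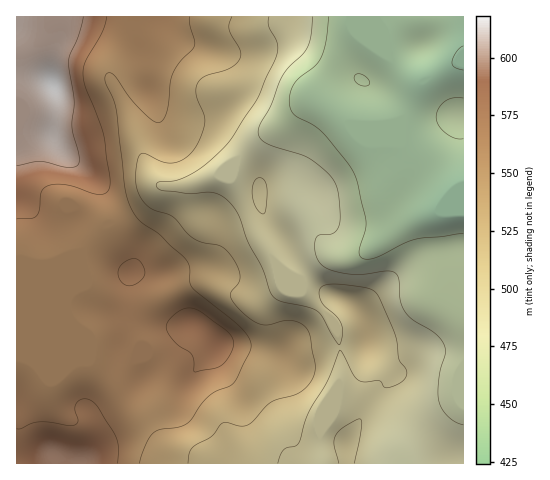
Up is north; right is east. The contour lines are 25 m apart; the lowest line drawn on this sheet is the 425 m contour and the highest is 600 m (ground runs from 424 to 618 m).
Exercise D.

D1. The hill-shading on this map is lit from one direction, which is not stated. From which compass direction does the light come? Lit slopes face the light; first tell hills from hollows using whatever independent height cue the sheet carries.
S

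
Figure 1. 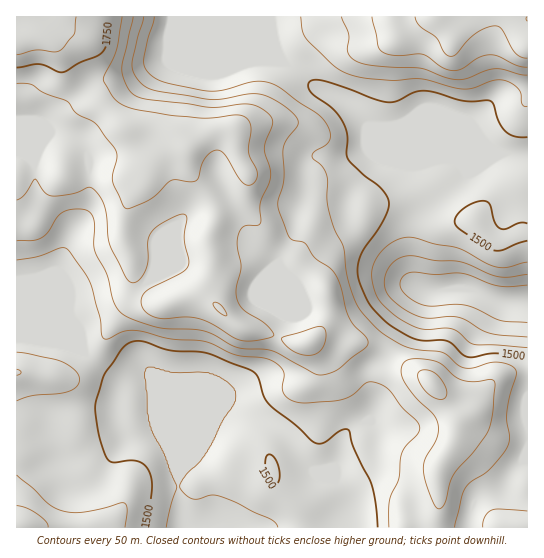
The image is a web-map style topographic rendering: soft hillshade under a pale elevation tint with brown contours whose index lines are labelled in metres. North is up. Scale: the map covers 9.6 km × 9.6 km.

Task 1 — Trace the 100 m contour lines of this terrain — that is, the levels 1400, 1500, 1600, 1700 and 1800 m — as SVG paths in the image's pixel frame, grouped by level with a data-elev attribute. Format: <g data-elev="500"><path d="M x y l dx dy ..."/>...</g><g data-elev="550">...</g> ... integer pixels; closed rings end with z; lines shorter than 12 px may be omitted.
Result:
<g data-elev="1400"><path d="M527 337l-37-4-9-3-16-11-8-2-28 1-12-2-14-7-12-10-5-8-2-9 2-9 6-10 7-5 10-2 26 5 26 1 38 15 10 0 18-3"/></g><g data-elev="1500"><path d="M146 527l6-37 0-9-2-8-5-8-7-4-8-1-16 2-6-3-8-21-5-28 1-9 9-28 18-26 7-5 7-1 9 1 24 8 37 3 44 18 7 6 5 18 5 8 47 40 8 0 18-13 5-1 3 1 5 19 18 37 4 19 2 22"/><path d="M270 485l4 0 3-2 3-9-4-15-3-3-4-2-3 5-1 15 2 7z"/><path d="M527 357l-32-4-22 4-6 0-20-16-25 0-13-5-21-13-16-16-5-8-8-17-1-8 0-9 5-15 15-20 7-13 4-10-1-8-8-12-16-12-15-14-3-7 1-20-4-12-10-13-22-16-3-8 1-3 4-2 10 1 51 18 13 3 10-1 16-8 10-2 12 1 28 9 26-1 4 3 5 18 7 10 10 6 12 0"/><path d="M527 223l-8 0-14 6-6-1-5-7-4-16-3-3-4-1-9 2-9 5-7 6-3 7 0 4 4 4 25 17 9 4 9 0 25-9"/></g><g data-elev="1600"><path d="M48 527l-2-5-9-8-11-6-9-2"/><path d="M438 509l4-2 3-3 5-21 4-9 20-23 14-20 5-18 2-30-1-2-3-2-16 3-12-2-8-3-17-15-13-3-14 0-5 2-4 4-1 6 1 7 13 19 19 18 4 10-1 13-12 20-2 11 6 22 5 13z"/><path d="M17 241l16 0 9-4 7-6 9-15 7-5 10-2 11 1 4 3 3 5 2 32 12 25 7 27 5 9 10 7 32 10 33 1 11 2 34 17 32 3 43 22 5 2 8-1 10-4 30-24 1-4-1-4-13-13-6-10-7-29-6-12-5-6-15-10-10-15-15-5-11-28-1-9 6-23-1-31 4-8 11-14 0-4-2-4-16-14-19-9-12 0-26 5-13 0-52-8-13-5-10-10-3-11 12-48"/><path d="M341 17l8 17-2 15 1 5 5 5 9 4 21 4 38 1 24 9 12 3 10-2 18-7 10-2 32 6"/></g><g data-elev="1700"><path d="M224 315l3 0-4-7-4-5-5-1-1 3 2 4z"/><path d="M17 83l14 1 13 9 22 8 11 12 16 8 5 5 18 25 1 7-4 16-1 7 11 24 3 4 5-1 19-9 21-19 6 0 13 2 6-1 2-3 6-19 6-6 5-3 6 1 4 3 13 23 5 6 6 2 4-1 3-5 1-6-8-19 2-27-2-6-4-4-10-2-32 3-33-3-40-7-9-4-7-6-10-16-1-4 13-28 6-33"/><path d="M415 17l5 9 17 12 6 13 6 5 6-1 14-16 9-7 8-4 9-2 7 3 13 24 6 4 6 1"/></g><g data-elev="1800"><path d="M17 55l18-5 19 2 7-2 13-16 2-17"/></g>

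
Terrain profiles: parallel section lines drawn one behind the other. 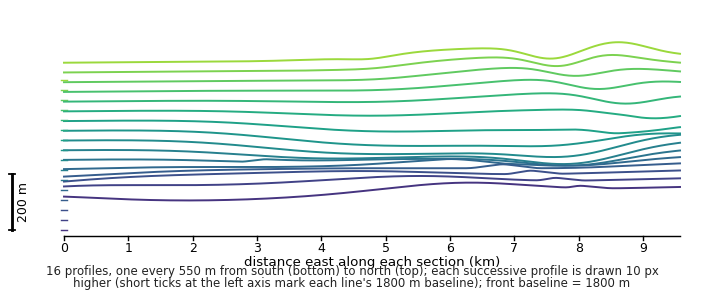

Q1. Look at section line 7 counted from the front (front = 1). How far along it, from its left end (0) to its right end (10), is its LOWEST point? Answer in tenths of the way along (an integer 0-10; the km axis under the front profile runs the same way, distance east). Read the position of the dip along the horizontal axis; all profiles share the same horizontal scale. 8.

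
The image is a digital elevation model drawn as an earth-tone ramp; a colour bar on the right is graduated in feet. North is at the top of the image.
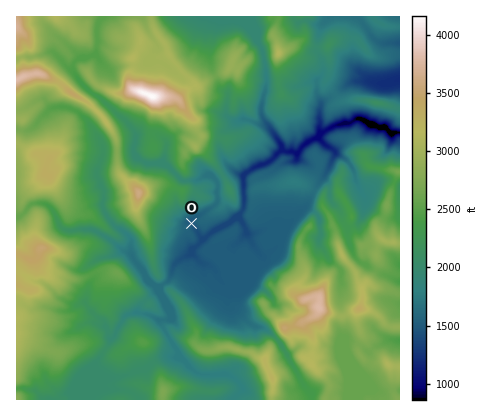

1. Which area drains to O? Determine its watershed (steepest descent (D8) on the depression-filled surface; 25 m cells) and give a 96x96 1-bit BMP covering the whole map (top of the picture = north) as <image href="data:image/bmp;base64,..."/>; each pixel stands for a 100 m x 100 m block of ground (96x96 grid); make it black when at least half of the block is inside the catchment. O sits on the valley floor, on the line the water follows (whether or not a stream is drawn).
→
<image width="96" height="96" href="data:image/bmp;base64,Qk2+BAAAAAAAAD4AAAAoAAAAYAAAAGAAAAABAAEAAAAAAIAEAAATCwAAEwsAAAIAAAAAAAAA////AAAAAAAAAAAAAAAAAAAAAAAAAAAAAAAAAAAAAAAAAAAAAAAAAAAAAAAAAAAAAAAAAAAAAAAAAAAAAAAAAAAAAAAAAAAAAAAAAAAAAAAAAAAAAAAAAAAAAAAAAAAAAAAAAAAAAAAAAAAAAAAAAAAAAAAAAAAAAAAAAAAAAAAAAAAAAAAAAAAAAAAAAAAAAAAAAAAAAAAAAAAAAAAAAAAAAAAAAAAAAAAAAAAAAAAAAAAAAAAAAAAAAAAAAAAAAAAAAAAAAAAAAAAAAAAAAAAAAAAAAAAAAAAAAAAAAAAAAAAAAAAAAAAAAAAAAAAAAAAAAAAAAAAAAAAAAAAAAAAAAAAAAAAAAAAAAAAAAAAAAAAAAAAAAAAAAAAAAAAAAAAAAAAAAAAAAAAAAAAAAAAAAAAAAAAAAAAAAAAAAAAAAAAAAAAAAAAAAAAAAAAAAAAAAAAAAAAAAAAAAAAAAAAAAAAAAAAAAAAAAAAAAAAAAAAAAAAAAAAAAAAAAAAAAAAAAAAAAAAAAAAAAAAAAAAAAAAAAAAAAAAAAAAAAAAAAAAAAAAAAAAAAAAAAAAAAAAAAAAAAAAAAAAAAAAAAAAAAAAAAAAAAAAAAAAAAAAAAAAAAAAAAAAAAAAAAAAAAAAAAAAAAAAAAAAAAAAAAAAAAAAAAAAAAAAAAAAAAAAAAAAAAAAAAAAAAAAAAAAAAeAAAAAAAAAAAAAAB/gAAAAAAAAAAAAAD/4AAAAAAAAAAAAAH/+AAAAAAAAAAAAAP//AAAAAAAAAAAAAf//wAAAAAAAAAAAA///wAAAAAAAAAAAB///4AAAAAAAAAAAB///8AAAAAAAAAAAD///4AAAAAAAAAAAH///4AAAAAAAAAAAP///4AAAAAAAAAAAf///wAAAAAAAAAAA////gAAAAAAAAAAA////gAAAAAAAAAAB////AAAAAAAAAAAB///+AAAAAAAAAAAB///8AAAAAAAAAAAB///4AAAAAAAAAAAB///wAAAAAAAAAAAB///gAAAAAAAAAAAB///wAAAAAAAAAAAB///wAAAAAAAAAAAD///wAAAAAAAAAAAD///gAAAAAAAAAAAH///gAAAAAAAAAAAP///gAAAAAAAAAAAP///AAAAAAAAAAAAf//+AAAAAAAAAAAA///8AAAAAAAAAAAB///8AAAAAAAAAAAD///4AAAAAAAAAAAP///4AAAAAAAAAAA////8AAAAAAAAAAB////+AAAAAAAAAAD/////AAAAAAAAAAH/////AAAAAAAACA/////+AAAAAAAAD7/////8AAAAAAAAD//////4AAAAAAAAD//////wAAAAAAAAD//////gAAAAAAAAD//////gAAAAAAAAD//////AAAAAAAAAD//////AAAAAAAAAD/////+AAAAAAAAAD/////+AAAAAAAAAD/////8AAAAAAAAAD/////4AAAAAAAAAD/////4AAAAAAAAAD/////wAAAAAAAAAD/////wAAAAAAAAAD/////wAAAAAAAAAA="/>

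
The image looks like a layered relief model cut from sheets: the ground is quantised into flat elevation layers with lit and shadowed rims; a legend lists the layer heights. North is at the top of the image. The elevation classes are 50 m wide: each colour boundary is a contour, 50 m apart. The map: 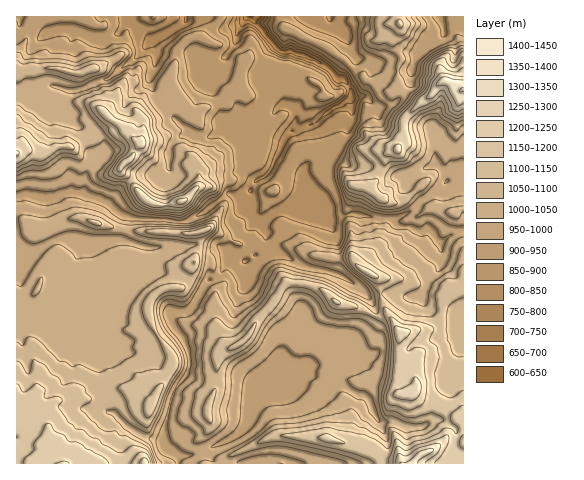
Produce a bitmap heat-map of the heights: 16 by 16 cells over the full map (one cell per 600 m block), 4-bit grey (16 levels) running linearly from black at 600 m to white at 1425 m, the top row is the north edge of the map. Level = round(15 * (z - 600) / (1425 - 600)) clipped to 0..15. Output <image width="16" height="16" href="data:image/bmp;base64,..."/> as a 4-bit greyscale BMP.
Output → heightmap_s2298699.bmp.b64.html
<image width="16" height="16" href="data:image/bmp;base64,Qk32AAAAAAAAAHYAAAAoAAAAEAAAABAAAAABAAQAAAAAAIAAAAATCwAAEwsAABAAAAAAAAAAAAAAABEREQAiIiIAMzMzAERERABVVVUAZmZmAHd3dwCIiIgAmZmZAKqqqgC7u7sAzMzMAN3d3QDu7u4A////ALu6pneImqvMqpmXh3iZiauqmaiIZmeLupmImYh2Z3q5iIiYiZd3ermIiJd3iHmZmYiIiXZph5mJd3d4hVZ3qHd4h3iGRVV3d2Z3qpVFRpl3mIqYllVWmYe5mbd1VEWbmIiap3VURGmriIh3VlVUZ613d1ZVVEVnemVVRFQ1VHl2"/>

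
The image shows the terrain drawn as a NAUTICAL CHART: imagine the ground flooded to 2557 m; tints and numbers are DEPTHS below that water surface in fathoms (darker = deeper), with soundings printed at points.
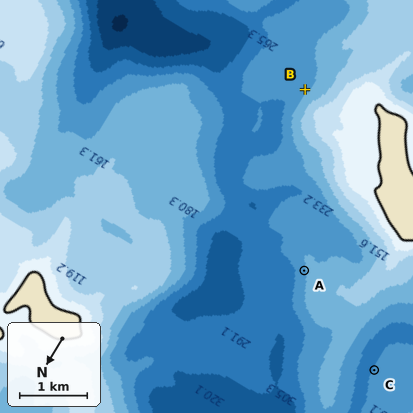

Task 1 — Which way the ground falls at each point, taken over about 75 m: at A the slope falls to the NE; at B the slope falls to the E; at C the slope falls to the E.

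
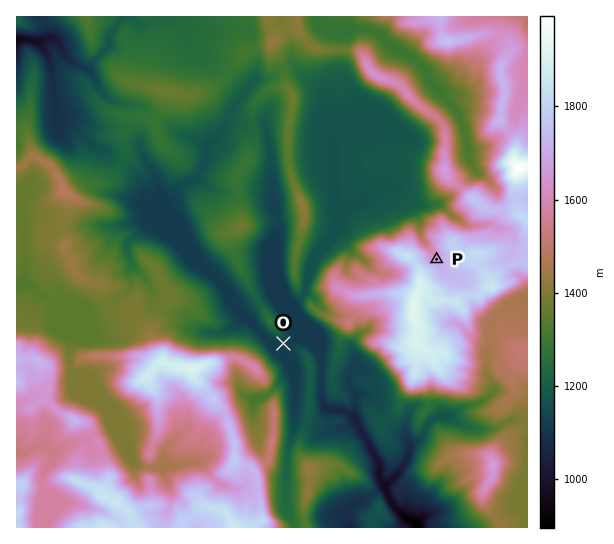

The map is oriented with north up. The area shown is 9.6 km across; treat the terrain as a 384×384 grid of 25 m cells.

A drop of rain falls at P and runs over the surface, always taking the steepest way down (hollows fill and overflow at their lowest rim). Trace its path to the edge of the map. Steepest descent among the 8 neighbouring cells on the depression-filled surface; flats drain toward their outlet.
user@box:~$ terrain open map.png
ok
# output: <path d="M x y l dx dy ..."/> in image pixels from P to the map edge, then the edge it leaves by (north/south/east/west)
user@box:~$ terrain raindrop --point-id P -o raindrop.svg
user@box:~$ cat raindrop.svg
<path d="M437 259l-3-2 0-3-11-12-2-5 0-6-2-1 0-11-5-6 0-7-17-19-14 0-9 7-5 1-52 52 0 2-4 4-6 10 0 4-2 6 0 17-2 1 0 4-8 8 0 27 23 23 3 6 0 8 1 2 0 4-1 1 0 20 1 1 0 6 3 6 1 2 17 1 3 3 7 2 1 6 5 5 15 29 5 8 0 16 3 3 0 4 1 3 4 4 6 12 14 14 7 3 1 1 0 4"/>
exit: south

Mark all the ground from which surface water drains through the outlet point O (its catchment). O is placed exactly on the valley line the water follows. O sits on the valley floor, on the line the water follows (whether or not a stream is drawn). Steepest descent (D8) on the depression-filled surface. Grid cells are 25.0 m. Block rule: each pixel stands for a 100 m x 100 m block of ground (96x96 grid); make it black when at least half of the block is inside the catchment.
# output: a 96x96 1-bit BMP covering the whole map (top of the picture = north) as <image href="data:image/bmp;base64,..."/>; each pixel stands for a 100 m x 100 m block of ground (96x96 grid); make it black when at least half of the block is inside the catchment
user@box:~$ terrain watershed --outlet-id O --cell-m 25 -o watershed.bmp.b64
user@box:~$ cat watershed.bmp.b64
<image width="96" height="96" href="data:image/bmp;base64,Qk2+BAAAAAAAAD4AAAAoAAAAYAAAAGAAAAABAAEAAAAAAIAEAAATCwAAEwsAAAIAAAAAAAAA////AAAAAAAAAAAAAAAAAAAAAAAAAAAAAAAAAAAAAAAAAAAAAAAAAAAAAAAAAAAAAAAAAAAAAAAAAAAAAAAAAAAAAAAAAAAAAAAAAAAAAAAAAAAAAAAAAAAAAAAAAAAAAAAAAAAAAAAAAAAAAAAAAAAAAAAAAAAAAAAAAAAAAAAAAAAAAAAAAAAAAAAAAAAAAAAAAAAAAAAAAAAAAAAAAAAAAAAAAAAAAAAAAAAAAAAAAAAAAAAAAAAAAAAAAAAAAAAAAAAAAAAAAAAAAAAAAAAAAAAAAAAAAAAAAAAAAAAAAAAAAAAAAAAAAAAAAAAAAAAAAAAAAAAAAAAAAAAAAAAAAAAAAAAAAAAAAAAAAAAAAAAAAAAAAAAAAAAAAAAAAAAAAAAAAAAAAAAAAAAAAAAAAAAAAAAAAAAAAAAAAAAAAAAAAAAAAAAAAAAAAAAAAAAAAAAAAAAAAAAAAAAAAAAAAAAAAAAAAAAAAAAAAAAAAAAH4AAAAAAAAAAAAAAf/jAAAAAAAAAAAAA///gAAAAAAAAAAAB///wAAAAAAAAAAAB////AAAAAAAAAAAB////AAAAAAAAAAAB///+AAAAAAAAAAAD///+AAAAAAAAAAAH///8AAAAAAAAAAAH///4AAAAAAAAAAD////4AAAAAAAAAAD////wAAAAAAAAAAH////gAAAAAAAAAAH////gAAAAAAAAAAP////AAAAAAAAAAAP////AAAAAAAAAAB////+AAAAAAAAAAH////+AAAAAAAAAAH////8AAAAAAAAAAH////8AAAAAAAAAAP////4AAAAAAAAAAP////4AAAAAAAAAAf////4AAAAAAAAAAf////4AAAAAAAAAAf////4AAAAAAAAAAf////4AAAAAAAAAAf////8AAAAAAAAAAf////8AAAAAAAAAAf////8AAAAAAAAAAf////8AAAAAAAAAAf////8AAAAAAAAAAf////8AAAAAAAAAAH////8AAAAAAAAAAD////8AAAAAAAAAAA////8AAAAAAAAAAAD///8AAAAAAAAAAAB///8AAAAAAAAAAAB///+AAAAAAAAAAAA///+AAAAAAAAAAAA////AAAAAAAAAAAAf///AAAAAAAAAAAA////AAAAAAAAAAAA////gAAAAAAAAAAA////gAAAAAAAAAAA////gAAAAAAAAAAAf///AAAAAAAAAAAAe///AAAAAAAAAAAAAf//AAAAAAAAAAAAAf//AAAAAAAAAAAAAP//gAAAAAAAAAAAAP//gAAAAAAAAAAAAMP/wAAAAAAAAAAAAAB/8AAAAAAAAAAAAAA//gAAAAAAAAAAAAAf/gAAAAAAAAAAAAAP/AAAAAAAAAAAAAAH/AAAAAAAAAAAAAAD/AAAAAAAAAAAAAAD+AAAAAAAAAAAAAAA8AAAAAAAAAAAAAAAAAAAAAAAAAAAAAAAAAAAAAAAAAAAAAAAAAAAAAAAAAAAAAAAAAAAAAAAAAAAAAAAAAAAAAAAAAAAAAAAAAAAAAAAA="/>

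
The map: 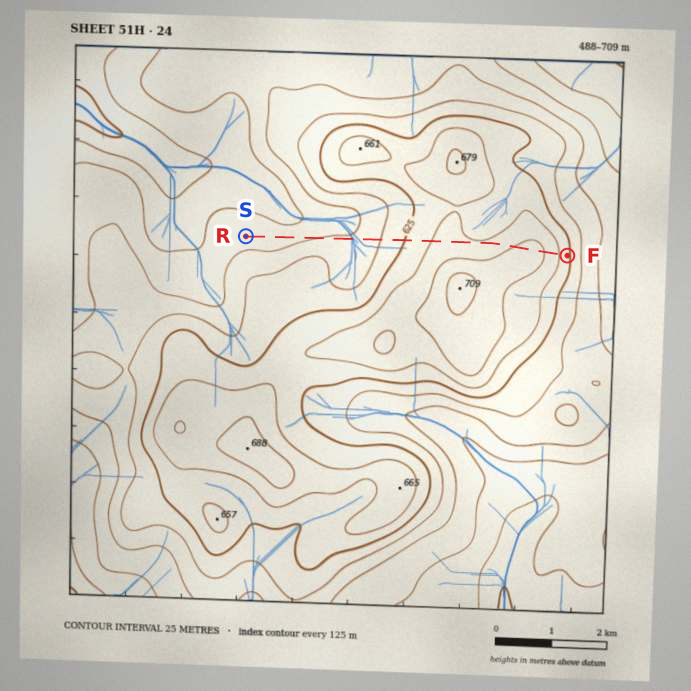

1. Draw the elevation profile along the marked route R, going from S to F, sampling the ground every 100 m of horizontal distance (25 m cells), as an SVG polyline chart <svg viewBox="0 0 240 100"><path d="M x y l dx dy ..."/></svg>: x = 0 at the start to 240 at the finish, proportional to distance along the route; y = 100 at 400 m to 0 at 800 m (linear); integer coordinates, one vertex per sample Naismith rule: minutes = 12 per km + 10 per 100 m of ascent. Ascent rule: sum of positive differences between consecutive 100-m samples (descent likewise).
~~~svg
<svg viewBox="0 0 240 100"><path d="M0 59l4 0 4 0 5 0 4 0 4 1 4 0 5-1 4 0 4 0 4-1 4-1 5 0 4-1 4 0 4-1 5 0 4 1 4 0 4 0 4-1 5-1 4-1 4-2 4-1 5-2 4-1 4-2 4-1 4-2 5-1 4-2 4-1 4-1 4 0 5-1 4 0 4 0 4 1 5 0 4 0 4 0 4 0 4 0 5-1 4-1 4-2 4-1 5-2 4 0 4-1 4 0 4 1 5 2 4 2 4 2 4 3 4 3"/></svg>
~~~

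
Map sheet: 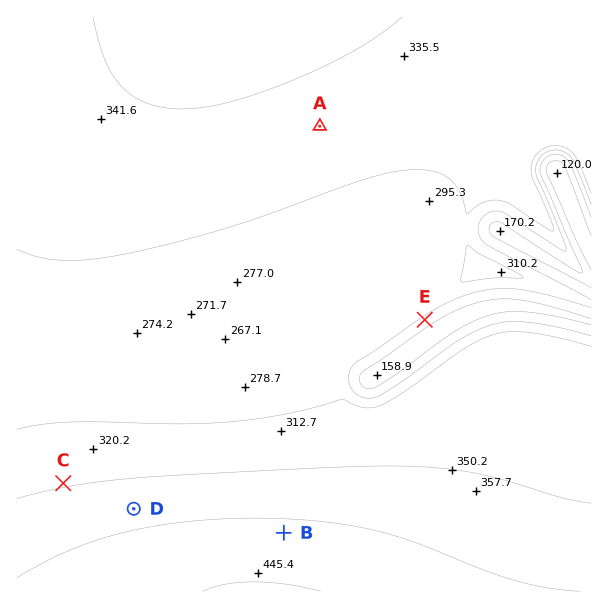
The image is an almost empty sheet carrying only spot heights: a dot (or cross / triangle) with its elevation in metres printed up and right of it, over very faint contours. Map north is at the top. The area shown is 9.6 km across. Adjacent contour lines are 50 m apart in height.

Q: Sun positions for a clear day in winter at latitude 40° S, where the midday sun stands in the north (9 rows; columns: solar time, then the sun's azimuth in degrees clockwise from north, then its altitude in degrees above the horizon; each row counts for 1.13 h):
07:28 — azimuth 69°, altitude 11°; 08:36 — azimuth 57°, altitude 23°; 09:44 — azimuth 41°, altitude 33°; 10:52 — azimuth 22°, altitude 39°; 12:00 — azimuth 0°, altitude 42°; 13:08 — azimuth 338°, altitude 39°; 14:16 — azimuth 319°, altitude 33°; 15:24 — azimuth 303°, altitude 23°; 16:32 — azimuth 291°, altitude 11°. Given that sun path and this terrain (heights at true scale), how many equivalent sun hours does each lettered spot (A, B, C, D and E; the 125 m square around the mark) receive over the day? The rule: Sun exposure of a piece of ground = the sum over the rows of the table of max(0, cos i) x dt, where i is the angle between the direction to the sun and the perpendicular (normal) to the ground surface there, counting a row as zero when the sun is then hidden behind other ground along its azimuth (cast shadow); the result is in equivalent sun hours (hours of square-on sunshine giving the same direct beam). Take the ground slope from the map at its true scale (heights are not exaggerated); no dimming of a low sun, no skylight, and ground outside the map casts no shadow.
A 4.6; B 5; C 5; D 5.1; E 3.3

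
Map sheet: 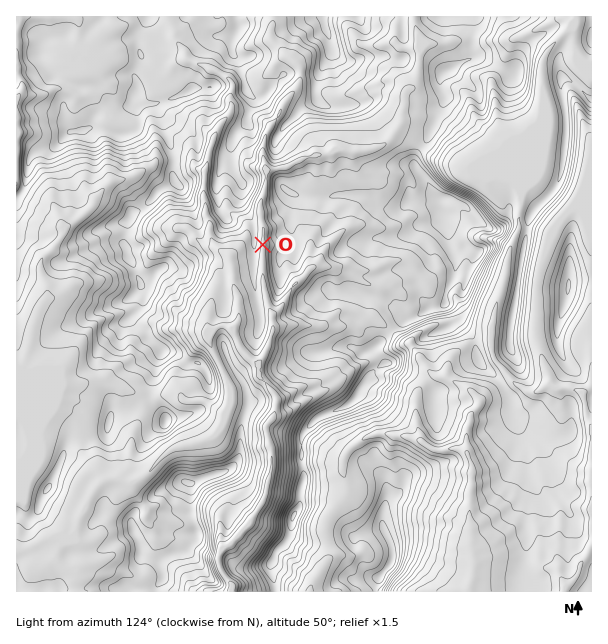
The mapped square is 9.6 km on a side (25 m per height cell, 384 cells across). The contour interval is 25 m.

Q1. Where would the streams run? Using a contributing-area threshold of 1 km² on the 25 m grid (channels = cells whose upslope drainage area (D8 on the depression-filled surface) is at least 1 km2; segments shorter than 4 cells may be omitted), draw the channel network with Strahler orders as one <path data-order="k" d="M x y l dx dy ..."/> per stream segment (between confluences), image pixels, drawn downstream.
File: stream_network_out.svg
<path data-order="1" d="M315 578l-4 7 0 6-2 0"/><path data-order="1" d="M558 572l6 12 0 7"/><path data-order="1" d="M68 569l-5-2-6-6 0-9 3-4 0-3 2 0 15-15 1-9 6-8 0-3 3-3 0-4 3-6 6-8 0-1 8-8 3 0 1-1 9 0 2 1 4 0 2 2 7 0 2-2 3 0"/><path data-order="1" d="M140 501l-6-6 0-12 3-3"/><path data-order="1" d="M347 485l0-5-5-9 0-6 2-1 0-6 1-3 9-11 5-1 4-5 6-1 2-2 3 0 1-1 15 0 2 1 12 0 6 3 9 2 16 10 24-1 2 1 6 2"/><path data-order="2" d="M137 480l6-3 4-4 2 0 9-11 0-1 12-11 6-3 4 0 2-1 4 0 2-2 10-1 6-3 5 0 0-2 7-7 0-2 12-15 0-24-1-1 0-6-2-2-3-12-12-24 0-10 8-8"/><path data-order="2" d="M467 452l0 3 4 7 0 29-1 1 0 39 1 2 0 16 2 2 0 10 1 2 0 4-1 2 0 9-2 1 0 3-3 6 2 3"/><path data-order="1" d="M63 386l-1 0-17 13-3 0-10 9-3 2-12 0"/><path data-order="2" d="M552 384l5 3 12 0 6 3 4 0 2 6 4 6 0 11 5 9 0 12 1 1 0 96"/><path data-order="1" d="M447 378l11 6 6 2 3 3 1 0 11 10 0 6-2 3-6 6-1 3 0 6-3 6 0 23"/><path data-order="4" d="M260 377l7 7 0 2 5 4 0 2 4 6 0 10-3 6 0 5-1 0-6 7 1 12 2 2 0 4 3 6 0 20-2 1 0 5-3 6-1 13-3 5-2 6-7 9-3 6 0 3-32 31 0 12 3 6 6 6 2 3 0 9"/><path data-order="1" d="M545 366l3 6 0 3 1 2 0 4 3 3"/><path data-order="3" d="M234 335l5 7 1 6 14 14 1 0 2 10 3 5"/><path data-order="1" d="M207 327l5 0 1 2 2-2 3 0"/><path data-order="2" d="M218 327l1-1 6 0 2 1 3 0 0 3 4 5"/><path data-order="3" d="M273 327l-4 18-3 5-2 6-3 3 0 4-1 2 0 12"/><path data-order="1" d="M317 326l-42 0-2 1"/><path data-order="3" d="M272 317l0 7 1 3"/><path data-order="2" d="M45 300l-3 3-4 9 0 3-3 5 0 3-2 1 0 5-1 1 0 8-2 1 0 6-3 6-1 12-3 3 0 2-3 0-3 3 0 39"/><path data-order="1" d="M65 291l-3 3-6 3-8 0-3 3"/><path data-order="2" d="M312 267l-7 8 0 1-14 12-10 20-9 9"/><path data-order="1" d="M387 263l-15 7-12 0-9-4-36 0-3 1"/><path data-order="2" d="M221 251l3 1 6 6 1 3 0 5 2 1 0 17 1 1 0 3 3 6 0 5 2 1 0 20-5 6 0 9"/><path data-order="1" d="M326 248l-6 12-8 7"/><path data-order="2" d="M63 234l-4 6 0 2-6 6 0 1-5 5-1 0-6 7 0 12 1 2 0 3 5 9 0 10-2 3"/><path data-order="1" d="M63 230l0 4"/><path data-order="1" d="M180 228l6 0 14 14 1 0 3 3 8 0 7 6 2 0"/><path data-order="1" d="M569 215l6-5 12 0 1 2 3 0"/><path data-order="2" d="M519 192l0 36-4 8 0 3-3 4 0 3-3 6-3 24-2 2 0 4-3 6 0 5-4 9 0 4-2 2 0 4-1 2 0 18-2 1 0 21 2 2 1 6 11 10 0 2 12 12 4 1 3 3 3 2 9 0 3-2 6-6 6 0"/><path data-order="1" d="M120 180l-6 0-3 2-16 16 0 3-3 6-8 8-1 0-14 12-3 0-1 6-2 1"/><path data-order="1" d="M492 179l11 0 3 3 3 0 10 10"/><path data-order="2" d="M266 173l0 13-2 2 0 6-1 1 0 3-3 6 0 9 1 2 0 7 2 2 0 58 1 2 0 7 2 2 0 4 1 2 0 4 2 2 3 12"/><path data-order="2" d="M20 95l-2 3 0 4-1 2 0 81"/><path data-order="1" d="M26 95l-6 0"/><path data-order="1" d="M189 60l9 5 5 0 6 4 4 0 3 2 3 3 9 4 5 6 0 5-2 1 0 5-1 1 0 5 1 1 0 8-3 6-10 12 0 3-5 7 0 3-1 2 0 3-3 6-2 13-1 2 0 4-2 2 0 28 2 2 0 13 3 3 0 3 1 2 0 13 3 6 8 8"/><path data-order="1" d="M288 57l3 2 9 10 0 11-1 1-2 6-12 14-4 9-2 6-7 7-3 8-3 3 0 3-2 1 0 6-1 2 0 12 1 1 0 8 2 1 0 5"/><path data-order="1" d="M417 48l2 6 1 2-1 1 0 14-2 1 0 6-1 2 0 3-11 9 0 12-1 1 0 5-2 1 0 9-3 6-9 12 0 2-4 4-6 3-9 2-2 1-9 0-1 2-11 0-1-2-8 0-1 2-5 0-1 1-5 0-1 2-6 0-2 1-9 0-1 2-3 0-2 1-3 0-6 3-7 6-11 0-1 2-6 0-3 3"/><path data-order="1" d="M84 47l-6-6 0-20-3-3-6 0-1-1-47 0 0 3-1 1 0 3-3 6 0 42 4 8 0 12-1 3"/><path data-order="1" d="M566 32l-17 16-7 15 0 24-2 2 0 16-1 2 0 10-2 2 0 7-18 23 0 43"/>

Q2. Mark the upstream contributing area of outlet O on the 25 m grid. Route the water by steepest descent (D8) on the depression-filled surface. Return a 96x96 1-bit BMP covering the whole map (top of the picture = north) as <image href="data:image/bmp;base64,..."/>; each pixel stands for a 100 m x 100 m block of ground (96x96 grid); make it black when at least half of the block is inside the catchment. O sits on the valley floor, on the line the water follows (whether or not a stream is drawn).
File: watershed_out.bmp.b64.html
<image width="96" height="96" href="data:image/bmp;base64,Qk2+BAAAAAAAAD4AAAAoAAAAYAAAAGAAAAABAAEAAAAAAIAEAAATCwAAEwsAAAIAAAAAAAAA////AAAAAAAAAAAAAAAAAAAAAAAAAAAAAAAAAAAAAAAAAAAAAAAAAAAAAAAAAAAAAAAAAAAAAAAAAAAAAAAAAAAAAAAAAAAAAAAAAAAAAAAAAAAAAAAAAAAAAAAAAAAAAAAAAAAAAAAAAAAAAAAAAAAAAAAAAAAAAAAAAAAAAAAAAAAAAAAAAAAAAAAAAAAAAAAAAAAAAAAAAAAAAAAAAAAAAAAAAAAAAAAAAAAAAAAAAAAAAAAAAAAAAAAAAAAAAAAAAAAAAAAAAAAAAAAAAAAAAAAAAAAAAAAAAAAAAAAAAAAAAAAAAAAAAAAAAAAAAAAAAAAAAAAAAAAAAAAAAAAAAAAAAAAAAAAAAAAAAAAAAAAAAAAAAAAAAAAAAAAAAAAAAAAAAAAAAAAAAAAAAAAAAAAAAAAAAAAAAAAAAAAAAAAAAAAAAAAAAAAAAAAAAAAAAAAAAAAAAAAAAAAAAAAAAAAAAAAAAAAAAAAAAAAAAAAAAAAAAAAAAAAAAAAAAAAAAAAAAAAAAAAAAAAAAAAAAAAAAAAAAAAAAAAAAAAAAAAAAAAAAAAAAAAAAAAAAAAAAAAAAAAAAAAAAAAAAAAAAAAAAAAAAAAAAAAAAAAAAAAAAAAAAAAAAAAAAAAAAAAAAAAAAAAAAAAAAAAAAAAAAAAAAAAAAAAAAAAAAAAAAAAAAAAAAAAAAAAAAAAAAAAAAAAAAAAAAAAAAAAAAAAAAAAAAAAAAAAAAAAAAAAAAAAAAAAAAAAAAAAAAAAAAAAAAAAAAAAAAAAAAAAAAAAAAAAAAAAAAAAAAAAAAAAAAAAAAAAAAAAAAAAAAAAAAAAAAAAAAAAAAAAAAAAAAAAAAAAAAAAAAAAAAAAAAAAAAAAAAAAAAAAAAAAAAAAAAAAAAAAAAAAAAAAAAAAAAAAAAAAAAAAAAAAAAAAAAAAAAAAAAPwAAAAAAAAAAAAAAPwAAAAAAAAAAAAAAPwAAAAAAAAAAAAAAfwAAAAAAAAAAAAAAfwAAAAAAAAAAAAAA/wAAAAAAAAAAAAAB/wAD4AAAAAAAAAAB/wAH/wAAAAAAAAAB/////wAAAAAAAAAA/////gAAAAAAAAAB/////AAAAAAAAAAB/////AAAAAAAAAAD////+AAAAAAAAAAD////8AAAAAAAAAAD////8AAAAAAAAAAD////+AAAAAAAAAAD/////AAAAAAAAAAD/////gAAAAAAAAAB/////gAAAAAAAAAA/////gAAAAAAAAAA/////wAAAAAAAAAAf////wAAAAAAAAAAf////4AAAAAAAAAAf////4AAAAAAAAAAf////8AAAAAAAAAA/////4AAAAAAAAAA/////4AAAAAAAAAA/////4AAAAAAAAAA/////4AAAAAAAAAB/////+AAAAAAAAAB//////gAAAAAAAAD//////wAAAAAAAAD//////wAAAAAAAAD//////wAAAAAAAAD//////wAAAAAAAAB//////wAAAAAAAAB//////wAAAAAAAAB//////wAAA="/>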